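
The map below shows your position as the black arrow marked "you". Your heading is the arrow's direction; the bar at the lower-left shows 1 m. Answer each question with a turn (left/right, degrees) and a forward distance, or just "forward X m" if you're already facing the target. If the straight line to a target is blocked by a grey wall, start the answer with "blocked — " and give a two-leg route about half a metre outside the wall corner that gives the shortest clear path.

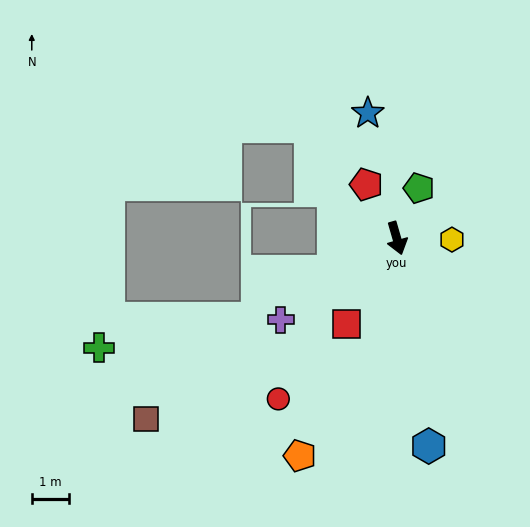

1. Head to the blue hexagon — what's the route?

turn right 7°, forward 5.6 m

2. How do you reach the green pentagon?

turn left 140°, forward 1.5 m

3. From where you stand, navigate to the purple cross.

turn right 71°, forward 3.8 m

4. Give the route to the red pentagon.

turn right 167°, forward 1.6 m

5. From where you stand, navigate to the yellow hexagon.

turn left 72°, forward 1.5 m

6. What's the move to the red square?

turn right 46°, forward 2.6 m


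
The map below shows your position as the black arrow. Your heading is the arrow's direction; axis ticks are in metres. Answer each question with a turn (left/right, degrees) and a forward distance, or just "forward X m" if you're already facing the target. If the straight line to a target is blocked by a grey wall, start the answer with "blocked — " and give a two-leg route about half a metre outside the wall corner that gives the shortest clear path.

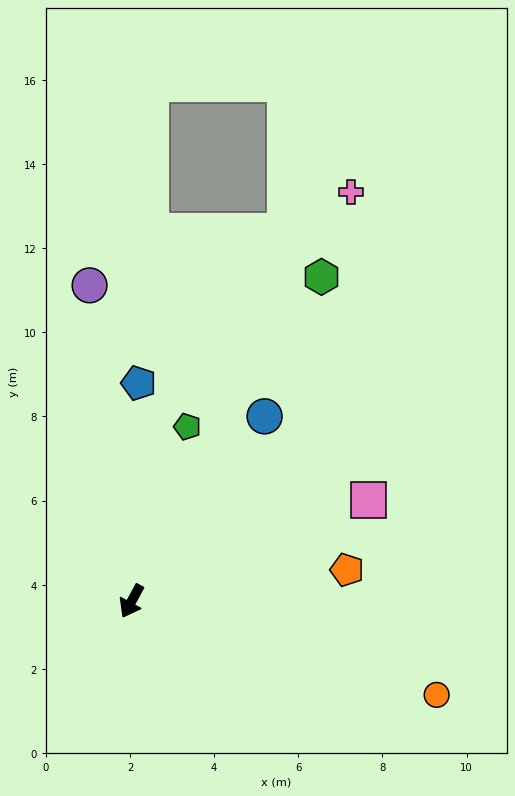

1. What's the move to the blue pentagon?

turn right 153°, forward 5.2 m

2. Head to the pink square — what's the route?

turn left 142°, forward 6.1 m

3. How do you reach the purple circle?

turn right 144°, forward 7.6 m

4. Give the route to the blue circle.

turn left 173°, forward 5.4 m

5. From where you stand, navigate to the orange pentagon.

turn left 127°, forward 5.2 m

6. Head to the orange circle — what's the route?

turn left 101°, forward 7.6 m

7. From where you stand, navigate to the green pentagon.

turn right 169°, forward 4.4 m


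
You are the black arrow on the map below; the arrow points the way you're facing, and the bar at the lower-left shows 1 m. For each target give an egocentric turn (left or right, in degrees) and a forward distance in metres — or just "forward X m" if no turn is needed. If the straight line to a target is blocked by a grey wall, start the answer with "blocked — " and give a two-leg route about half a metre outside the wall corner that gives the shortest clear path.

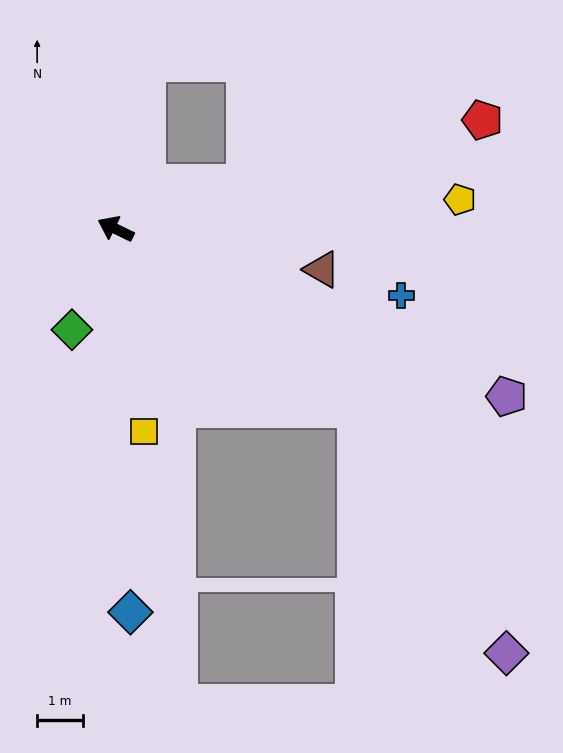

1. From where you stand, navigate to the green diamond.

turn left 93°, forward 2.4 m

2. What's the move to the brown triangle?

turn right 165°, forward 4.6 m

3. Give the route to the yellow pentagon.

turn right 149°, forward 7.6 m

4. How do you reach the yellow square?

turn left 124°, forward 4.5 m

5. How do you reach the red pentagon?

turn right 137°, forward 8.4 m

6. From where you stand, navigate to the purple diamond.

blocked — turn left 169°, forward 6.6 m, then turn right 21°, forward 6.3 m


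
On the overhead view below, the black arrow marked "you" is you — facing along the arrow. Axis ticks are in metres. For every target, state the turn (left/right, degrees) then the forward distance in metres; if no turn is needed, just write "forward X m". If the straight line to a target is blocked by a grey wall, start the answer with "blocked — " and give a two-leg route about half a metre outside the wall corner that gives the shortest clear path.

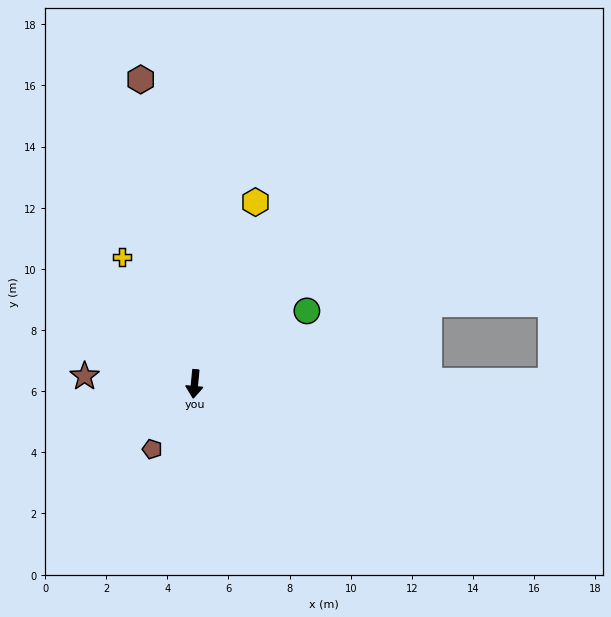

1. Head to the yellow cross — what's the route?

turn right 145°, forward 4.8 m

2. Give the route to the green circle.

turn left 128°, forward 4.4 m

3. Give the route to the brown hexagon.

turn right 165°, forward 10.1 m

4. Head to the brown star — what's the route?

turn right 89°, forward 3.6 m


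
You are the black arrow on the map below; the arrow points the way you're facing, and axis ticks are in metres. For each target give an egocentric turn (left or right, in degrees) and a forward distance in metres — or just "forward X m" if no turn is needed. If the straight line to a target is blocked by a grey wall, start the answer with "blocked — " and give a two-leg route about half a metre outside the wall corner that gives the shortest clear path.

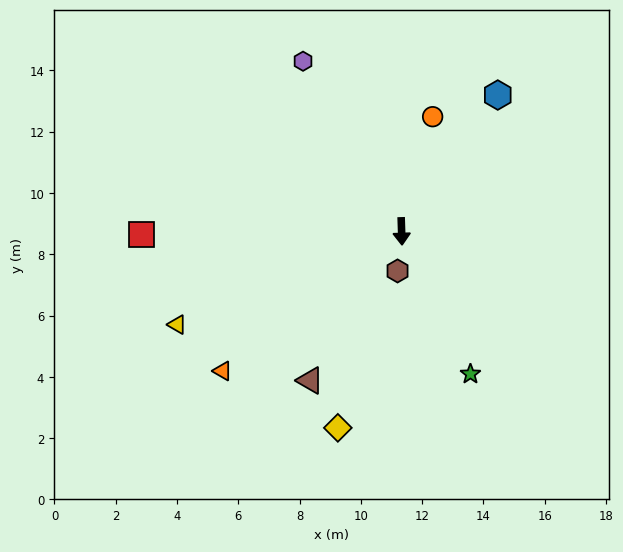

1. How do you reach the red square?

turn right 91°, forward 8.5 m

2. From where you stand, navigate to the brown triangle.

turn right 33°, forward 5.7 m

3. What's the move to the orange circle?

turn left 163°, forward 3.9 m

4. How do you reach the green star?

turn left 24°, forward 5.2 m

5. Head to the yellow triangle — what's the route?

turn right 69°, forward 7.9 m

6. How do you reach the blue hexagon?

turn left 143°, forward 5.4 m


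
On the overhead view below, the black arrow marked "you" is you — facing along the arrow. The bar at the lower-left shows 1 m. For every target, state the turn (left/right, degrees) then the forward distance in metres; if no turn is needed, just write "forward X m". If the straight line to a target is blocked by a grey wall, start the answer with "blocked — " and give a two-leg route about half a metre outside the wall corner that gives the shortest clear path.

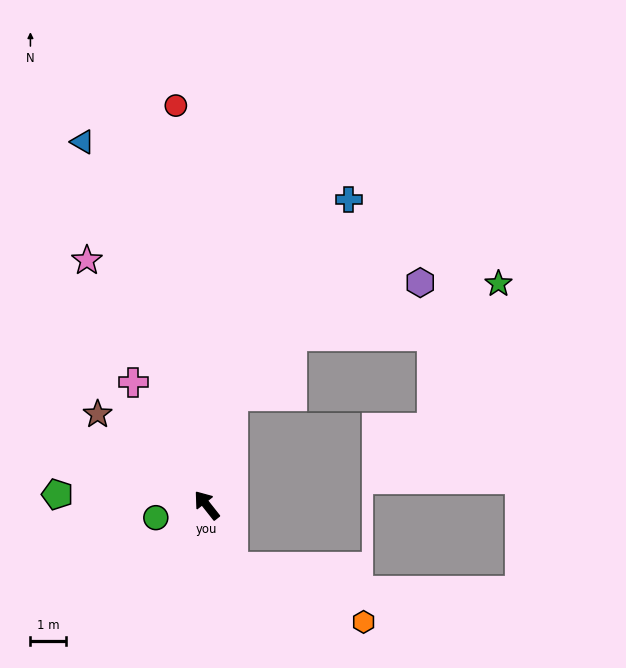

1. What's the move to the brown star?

turn left 12°, forward 4.0 m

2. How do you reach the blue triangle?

turn right 19°, forward 10.9 m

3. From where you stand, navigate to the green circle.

turn left 65°, forward 1.5 m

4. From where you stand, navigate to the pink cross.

turn right 8°, forward 4.1 m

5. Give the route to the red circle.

turn right 34°, forward 11.4 m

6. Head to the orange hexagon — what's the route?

blocked — turn left 165°, forward 1.9 m, then turn left 44°, forward 4.0 m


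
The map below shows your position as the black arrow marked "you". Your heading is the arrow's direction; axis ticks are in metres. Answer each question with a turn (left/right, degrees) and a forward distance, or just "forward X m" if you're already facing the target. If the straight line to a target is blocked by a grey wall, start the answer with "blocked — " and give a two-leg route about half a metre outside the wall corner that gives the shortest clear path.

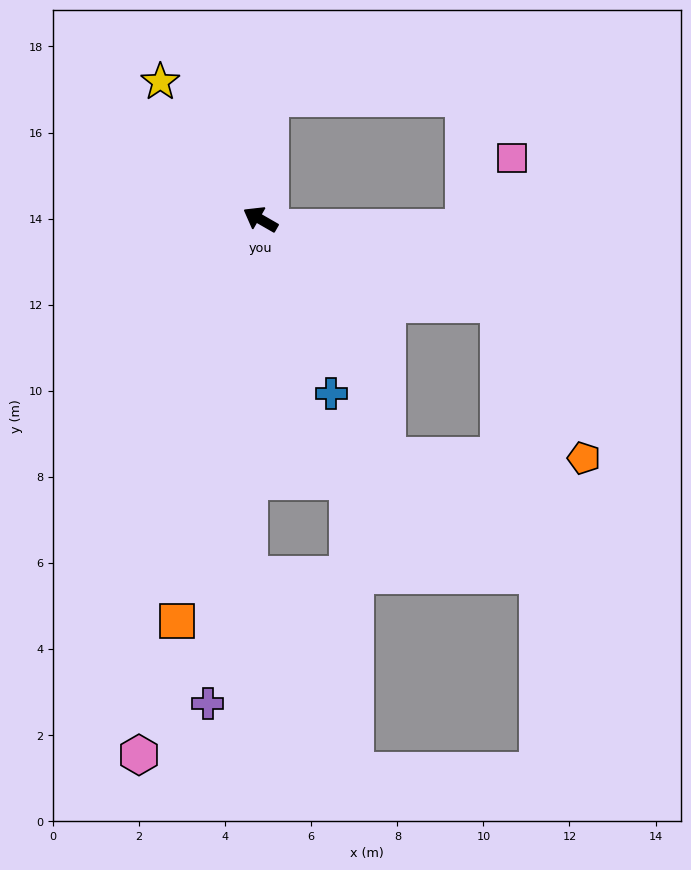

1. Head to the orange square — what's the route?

turn left 108°, forward 9.5 m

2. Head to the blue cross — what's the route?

turn left 142°, forward 4.4 m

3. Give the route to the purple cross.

turn left 114°, forward 11.3 m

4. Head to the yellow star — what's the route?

turn right 24°, forward 3.9 m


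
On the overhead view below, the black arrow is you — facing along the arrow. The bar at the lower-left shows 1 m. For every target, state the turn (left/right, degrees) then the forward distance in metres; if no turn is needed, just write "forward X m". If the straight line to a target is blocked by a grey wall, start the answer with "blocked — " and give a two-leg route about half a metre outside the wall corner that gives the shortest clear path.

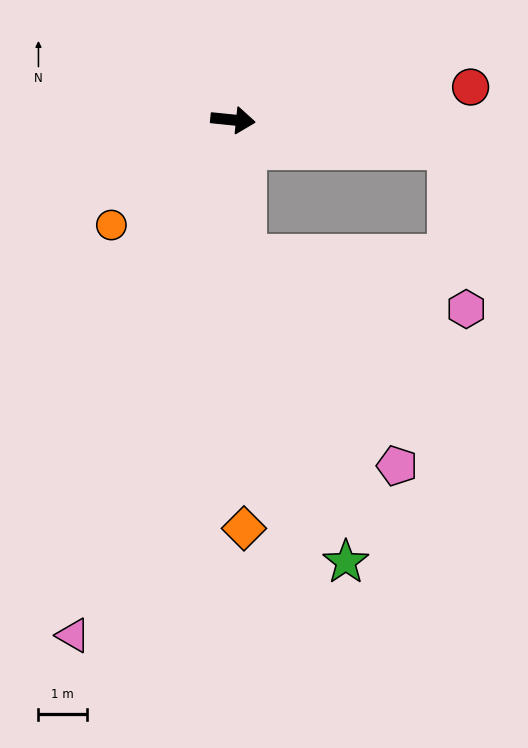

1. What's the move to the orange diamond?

turn right 83°, forward 8.4 m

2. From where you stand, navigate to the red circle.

turn left 14°, forward 4.9 m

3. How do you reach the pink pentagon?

blocked — turn right 79°, forward 2.8 m, then turn left 30°, forward 5.4 m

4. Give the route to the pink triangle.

turn right 101°, forward 11.1 m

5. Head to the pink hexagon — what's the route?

blocked — turn right 79°, forward 2.8 m, then turn left 71°, forward 4.7 m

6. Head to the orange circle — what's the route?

turn right 133°, forward 3.3 m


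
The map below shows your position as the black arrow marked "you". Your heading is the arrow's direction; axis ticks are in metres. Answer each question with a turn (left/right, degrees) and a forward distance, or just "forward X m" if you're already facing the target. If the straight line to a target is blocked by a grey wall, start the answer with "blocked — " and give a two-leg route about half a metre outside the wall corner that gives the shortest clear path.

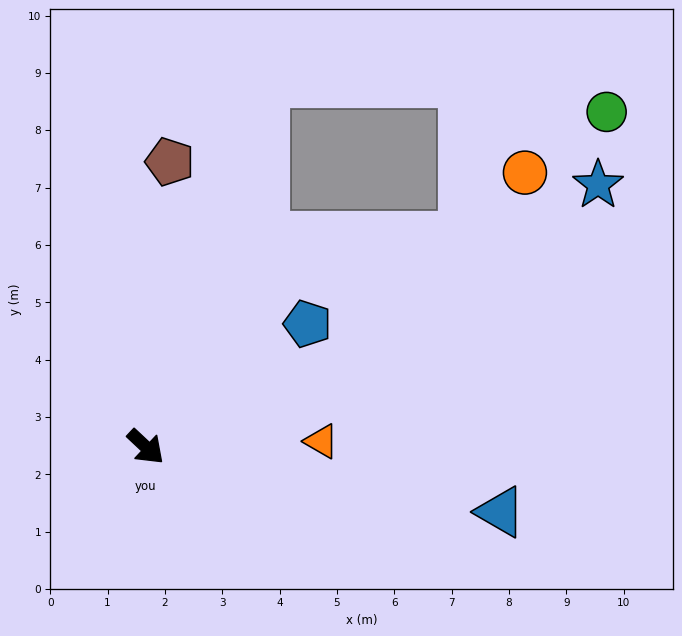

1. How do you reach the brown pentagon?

turn left 128°, forward 5.0 m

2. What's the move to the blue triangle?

turn left 33°, forward 6.3 m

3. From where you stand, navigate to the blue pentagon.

turn left 80°, forward 3.5 m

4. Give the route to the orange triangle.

turn left 45°, forward 3.1 m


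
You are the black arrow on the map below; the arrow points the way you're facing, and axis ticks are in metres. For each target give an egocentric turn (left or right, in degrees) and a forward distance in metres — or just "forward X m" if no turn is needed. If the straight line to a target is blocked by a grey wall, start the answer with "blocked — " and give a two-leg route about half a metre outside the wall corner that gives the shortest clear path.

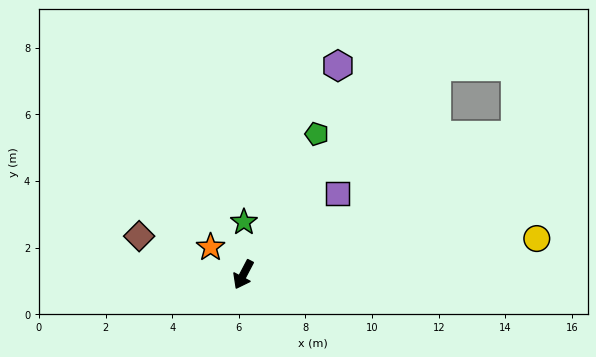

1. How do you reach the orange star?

turn right 102°, forward 1.3 m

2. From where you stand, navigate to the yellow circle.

turn left 125°, forward 8.9 m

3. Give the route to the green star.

turn right 153°, forward 1.6 m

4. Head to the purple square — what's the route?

turn left 158°, forward 3.7 m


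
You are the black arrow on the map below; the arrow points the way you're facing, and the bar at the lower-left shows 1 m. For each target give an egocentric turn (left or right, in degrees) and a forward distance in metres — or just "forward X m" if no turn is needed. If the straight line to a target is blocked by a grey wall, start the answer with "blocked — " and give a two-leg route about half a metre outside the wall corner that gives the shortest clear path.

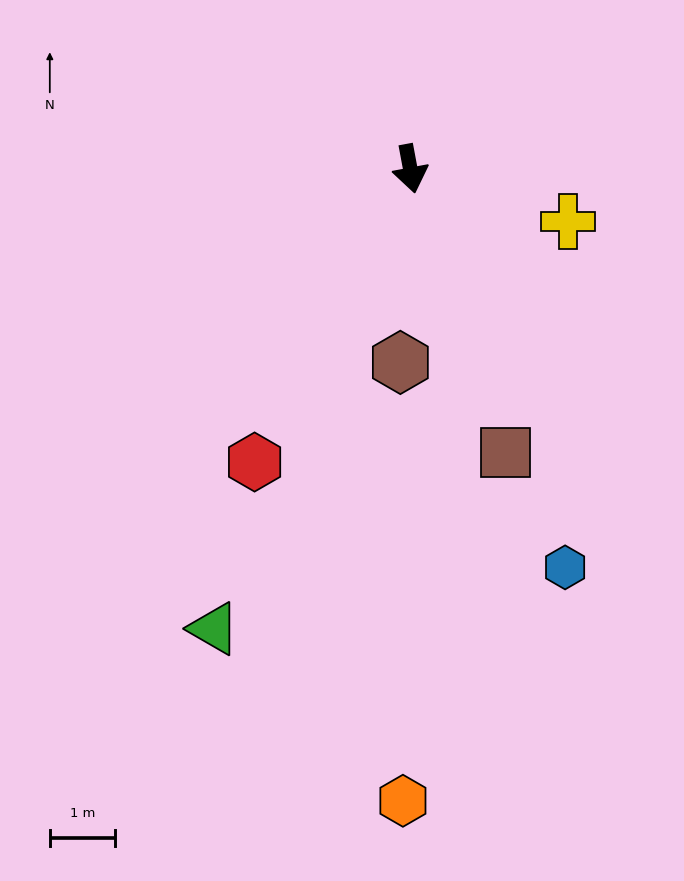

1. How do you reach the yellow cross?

turn left 61°, forward 2.5 m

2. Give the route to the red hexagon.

turn right 39°, forward 5.1 m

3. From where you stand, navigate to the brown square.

turn left 8°, forward 4.6 m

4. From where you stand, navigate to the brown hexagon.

turn right 13°, forward 3.0 m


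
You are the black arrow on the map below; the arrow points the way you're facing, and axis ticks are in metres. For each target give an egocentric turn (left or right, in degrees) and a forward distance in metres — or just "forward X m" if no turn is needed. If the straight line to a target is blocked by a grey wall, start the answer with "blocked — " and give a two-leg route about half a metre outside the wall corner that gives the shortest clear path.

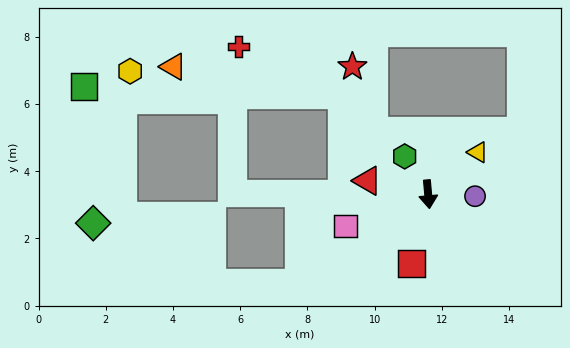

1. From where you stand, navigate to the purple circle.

turn left 83°, forward 1.4 m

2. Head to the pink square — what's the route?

turn right 74°, forward 2.6 m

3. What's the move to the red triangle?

turn right 108°, forward 1.8 m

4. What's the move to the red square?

turn right 19°, forward 2.1 m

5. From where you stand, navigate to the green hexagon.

turn right 153°, forward 1.3 m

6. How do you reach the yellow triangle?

turn left 125°, forward 1.9 m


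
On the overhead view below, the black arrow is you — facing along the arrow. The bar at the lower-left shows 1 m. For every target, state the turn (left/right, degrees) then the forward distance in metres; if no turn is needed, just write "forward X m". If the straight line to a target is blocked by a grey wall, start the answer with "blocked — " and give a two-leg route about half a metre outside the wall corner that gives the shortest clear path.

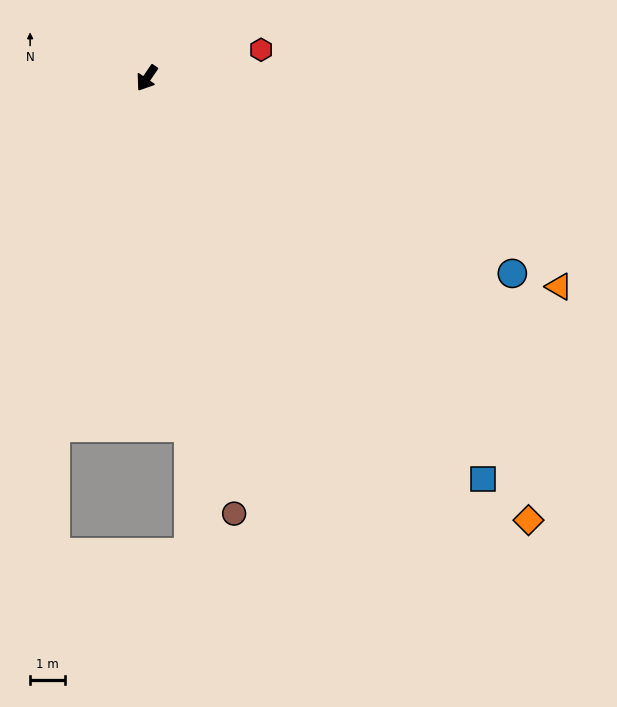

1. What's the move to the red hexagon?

turn left 138°, forward 3.4 m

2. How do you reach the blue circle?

turn left 96°, forward 12.0 m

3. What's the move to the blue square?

turn left 74°, forward 15.1 m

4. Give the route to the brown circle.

turn left 46°, forward 12.8 m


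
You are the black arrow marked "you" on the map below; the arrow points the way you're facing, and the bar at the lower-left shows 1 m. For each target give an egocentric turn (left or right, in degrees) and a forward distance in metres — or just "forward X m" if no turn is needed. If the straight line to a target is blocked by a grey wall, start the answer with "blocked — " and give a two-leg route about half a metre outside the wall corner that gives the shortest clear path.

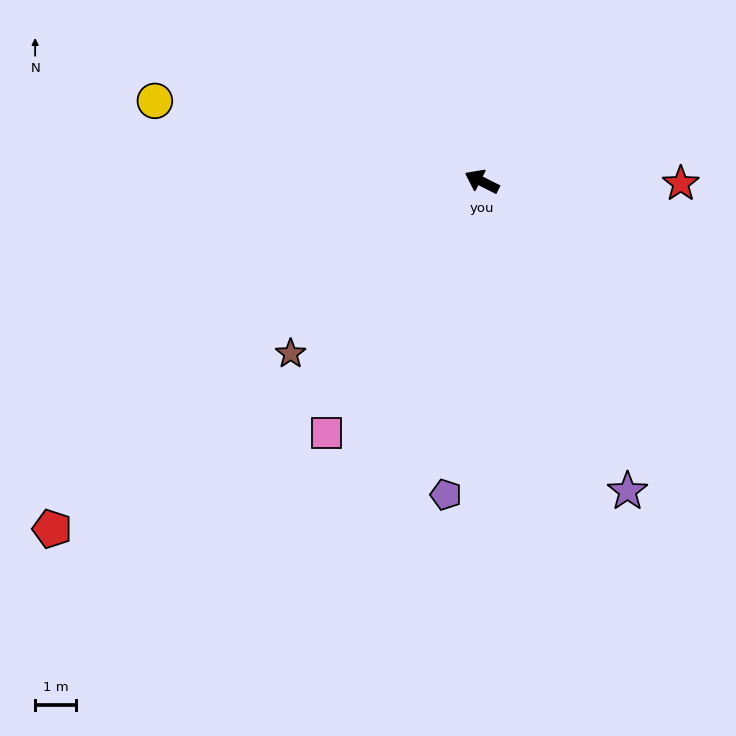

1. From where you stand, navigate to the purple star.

turn left 142°, forward 8.4 m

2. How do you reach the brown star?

turn left 69°, forward 6.3 m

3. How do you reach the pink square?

turn left 85°, forward 7.2 m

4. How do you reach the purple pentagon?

turn left 110°, forward 7.7 m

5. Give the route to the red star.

turn right 154°, forward 4.9 m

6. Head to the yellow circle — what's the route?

turn left 13°, forward 8.2 m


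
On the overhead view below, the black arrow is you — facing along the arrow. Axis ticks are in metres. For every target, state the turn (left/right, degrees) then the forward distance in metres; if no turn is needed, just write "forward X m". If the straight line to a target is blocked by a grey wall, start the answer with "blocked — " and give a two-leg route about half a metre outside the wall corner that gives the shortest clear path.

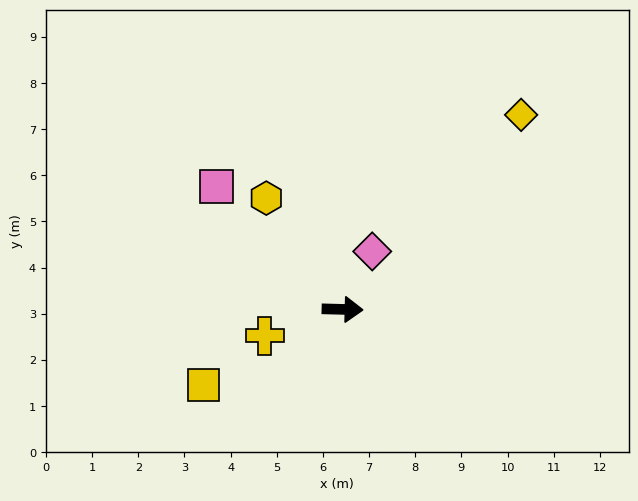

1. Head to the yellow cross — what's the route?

turn right 160°, forward 1.8 m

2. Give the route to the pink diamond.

turn left 64°, forward 1.4 m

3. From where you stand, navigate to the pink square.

turn left 137°, forward 3.8 m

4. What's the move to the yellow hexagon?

turn left 126°, forward 2.9 m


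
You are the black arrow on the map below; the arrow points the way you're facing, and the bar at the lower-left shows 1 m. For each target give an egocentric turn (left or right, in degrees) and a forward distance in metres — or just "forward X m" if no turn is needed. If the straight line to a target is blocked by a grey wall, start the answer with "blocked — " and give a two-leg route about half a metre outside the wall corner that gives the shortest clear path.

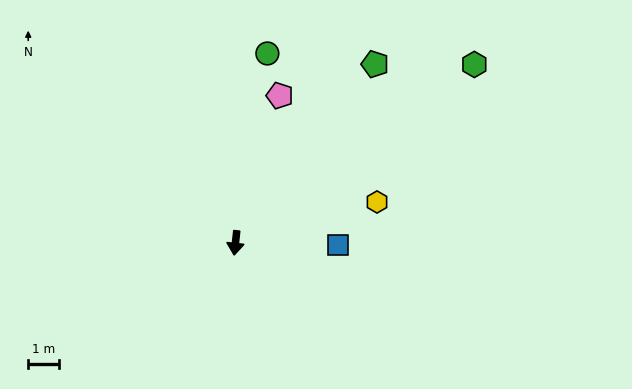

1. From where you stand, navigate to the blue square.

turn left 95°, forward 3.3 m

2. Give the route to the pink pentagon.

turn left 169°, forward 5.0 m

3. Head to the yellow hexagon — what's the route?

turn left 112°, forward 4.7 m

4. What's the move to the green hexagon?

turn left 133°, forward 9.6 m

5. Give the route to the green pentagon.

turn left 148°, forward 7.3 m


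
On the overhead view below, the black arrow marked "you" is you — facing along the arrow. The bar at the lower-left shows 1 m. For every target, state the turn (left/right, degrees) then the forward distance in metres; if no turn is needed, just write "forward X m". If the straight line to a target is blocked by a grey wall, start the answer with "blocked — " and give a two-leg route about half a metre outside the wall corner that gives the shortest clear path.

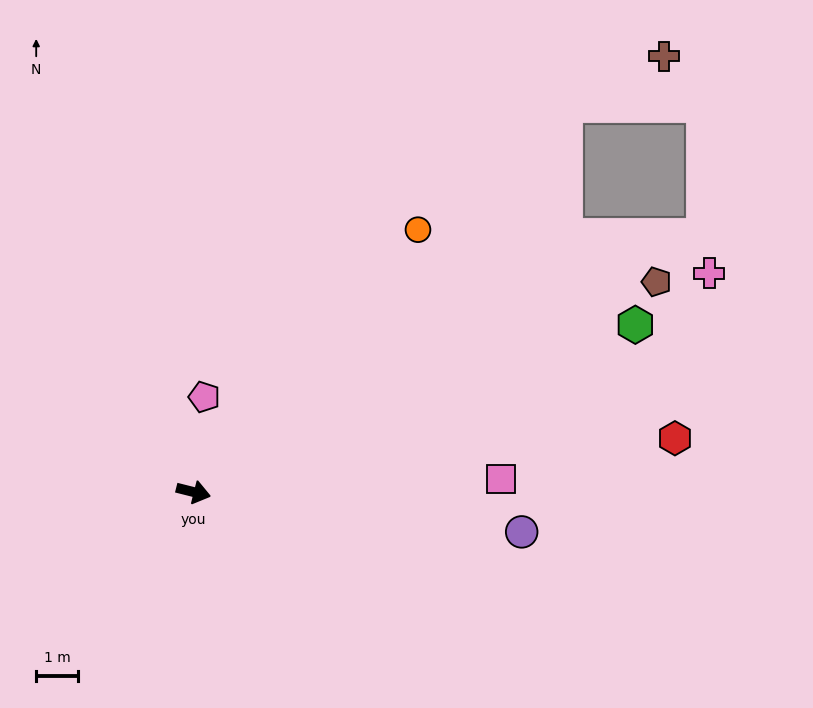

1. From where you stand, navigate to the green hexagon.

turn left 35°, forward 11.3 m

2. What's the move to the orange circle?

turn left 64°, forward 8.2 m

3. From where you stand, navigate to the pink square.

turn left 16°, forward 7.3 m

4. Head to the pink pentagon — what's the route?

turn left 98°, forward 2.3 m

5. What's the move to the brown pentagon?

turn left 39°, forward 12.1 m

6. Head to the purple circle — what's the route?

turn left 7°, forward 7.9 m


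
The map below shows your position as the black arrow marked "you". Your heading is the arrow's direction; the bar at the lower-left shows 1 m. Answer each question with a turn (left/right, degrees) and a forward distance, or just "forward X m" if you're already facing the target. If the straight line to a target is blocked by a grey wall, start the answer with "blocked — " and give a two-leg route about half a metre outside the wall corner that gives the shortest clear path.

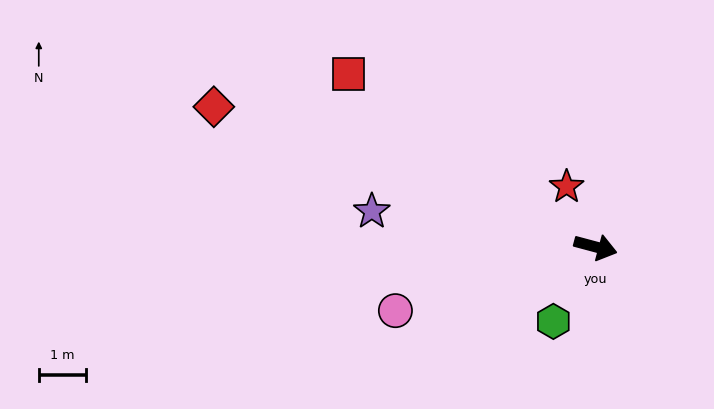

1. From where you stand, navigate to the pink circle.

turn right 147°, forward 4.4 m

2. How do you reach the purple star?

turn right 174°, forward 4.8 m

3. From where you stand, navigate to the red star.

turn left 131°, forward 1.4 m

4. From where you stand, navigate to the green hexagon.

turn right 105°, forward 1.8 m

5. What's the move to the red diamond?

turn left 175°, forward 8.5 m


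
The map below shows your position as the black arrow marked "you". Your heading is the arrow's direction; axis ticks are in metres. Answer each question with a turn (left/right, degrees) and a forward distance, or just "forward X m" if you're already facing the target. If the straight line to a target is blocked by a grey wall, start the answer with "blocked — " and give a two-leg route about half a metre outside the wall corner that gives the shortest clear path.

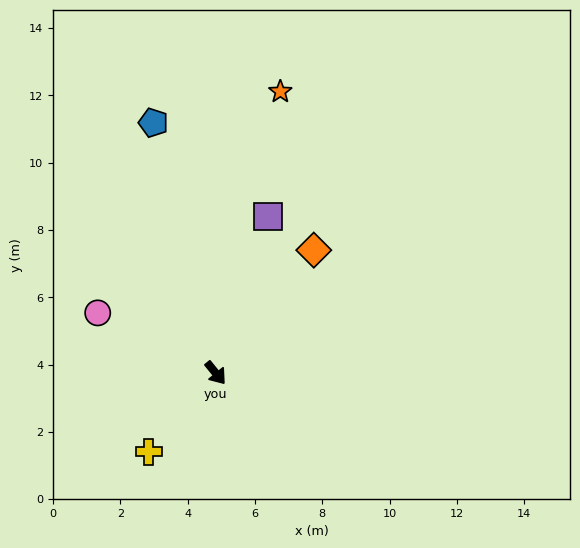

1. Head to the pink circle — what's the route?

turn right 156°, forward 3.9 m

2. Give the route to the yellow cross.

turn right 79°, forward 3.1 m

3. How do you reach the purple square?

turn left 123°, forward 4.9 m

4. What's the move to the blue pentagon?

turn left 155°, forward 7.7 m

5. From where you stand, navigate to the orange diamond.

turn left 102°, forward 4.7 m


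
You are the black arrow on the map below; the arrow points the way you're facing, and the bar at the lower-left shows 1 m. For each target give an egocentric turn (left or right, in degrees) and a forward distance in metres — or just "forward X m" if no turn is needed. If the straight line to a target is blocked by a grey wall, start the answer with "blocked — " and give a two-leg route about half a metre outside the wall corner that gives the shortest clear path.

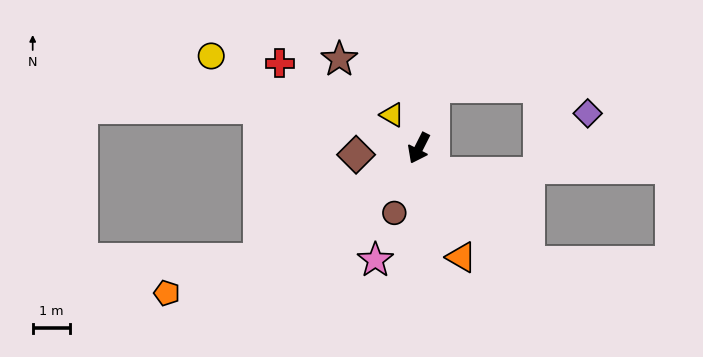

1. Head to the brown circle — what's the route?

turn left 6°, forward 1.9 m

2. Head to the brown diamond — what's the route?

turn right 57°, forward 1.7 m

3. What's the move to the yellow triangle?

turn right 114°, forward 1.1 m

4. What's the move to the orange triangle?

turn left 48°, forward 3.1 m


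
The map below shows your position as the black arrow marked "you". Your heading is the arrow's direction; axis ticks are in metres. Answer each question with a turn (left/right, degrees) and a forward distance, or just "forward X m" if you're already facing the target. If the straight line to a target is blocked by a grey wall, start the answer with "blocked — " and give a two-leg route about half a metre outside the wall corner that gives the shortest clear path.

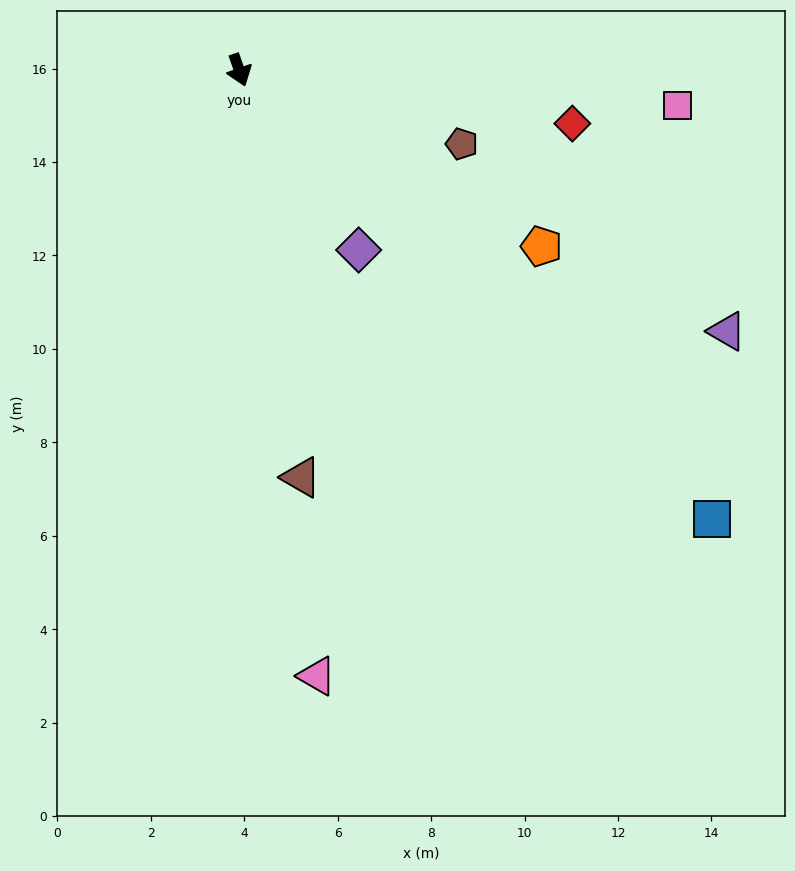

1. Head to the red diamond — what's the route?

turn left 62°, forward 7.2 m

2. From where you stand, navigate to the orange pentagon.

turn left 40°, forward 7.5 m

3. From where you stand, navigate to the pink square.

turn left 66°, forward 9.4 m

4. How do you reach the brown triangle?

turn right 11°, forward 8.8 m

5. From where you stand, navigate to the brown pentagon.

turn left 52°, forward 5.0 m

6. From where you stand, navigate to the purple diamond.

turn left 14°, forward 4.6 m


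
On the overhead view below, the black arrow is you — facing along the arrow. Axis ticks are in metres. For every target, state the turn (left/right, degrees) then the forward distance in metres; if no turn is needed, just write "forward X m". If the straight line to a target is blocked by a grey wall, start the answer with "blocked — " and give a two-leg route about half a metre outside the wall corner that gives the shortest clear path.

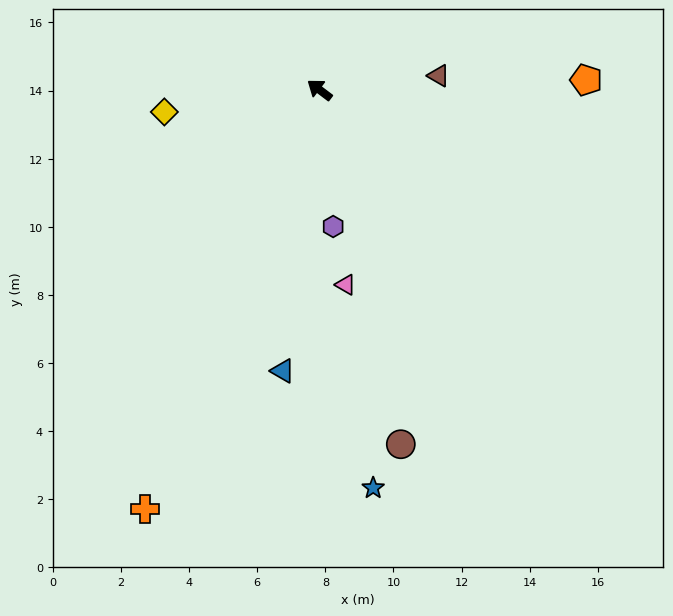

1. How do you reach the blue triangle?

turn left 120°, forward 8.3 m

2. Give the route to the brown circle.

turn left 140°, forward 10.7 m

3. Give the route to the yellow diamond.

turn left 45°, forward 4.6 m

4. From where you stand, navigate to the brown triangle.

turn right 136°, forward 3.5 m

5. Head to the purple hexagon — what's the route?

turn left 133°, forward 4.0 m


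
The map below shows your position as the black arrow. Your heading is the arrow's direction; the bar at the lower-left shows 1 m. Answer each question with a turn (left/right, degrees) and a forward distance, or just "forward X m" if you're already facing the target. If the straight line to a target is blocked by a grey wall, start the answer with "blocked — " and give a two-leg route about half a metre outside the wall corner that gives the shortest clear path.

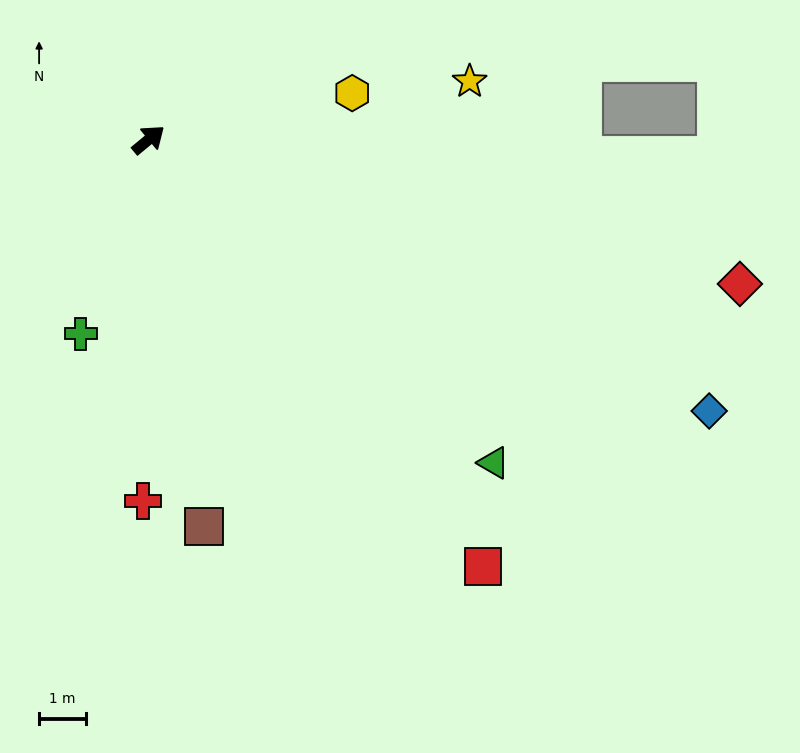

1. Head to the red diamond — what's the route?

turn right 53°, forward 13.0 m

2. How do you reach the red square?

turn right 91°, forward 11.5 m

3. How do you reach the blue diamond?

turn right 65°, forward 13.3 m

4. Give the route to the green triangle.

turn right 83°, forward 10.1 m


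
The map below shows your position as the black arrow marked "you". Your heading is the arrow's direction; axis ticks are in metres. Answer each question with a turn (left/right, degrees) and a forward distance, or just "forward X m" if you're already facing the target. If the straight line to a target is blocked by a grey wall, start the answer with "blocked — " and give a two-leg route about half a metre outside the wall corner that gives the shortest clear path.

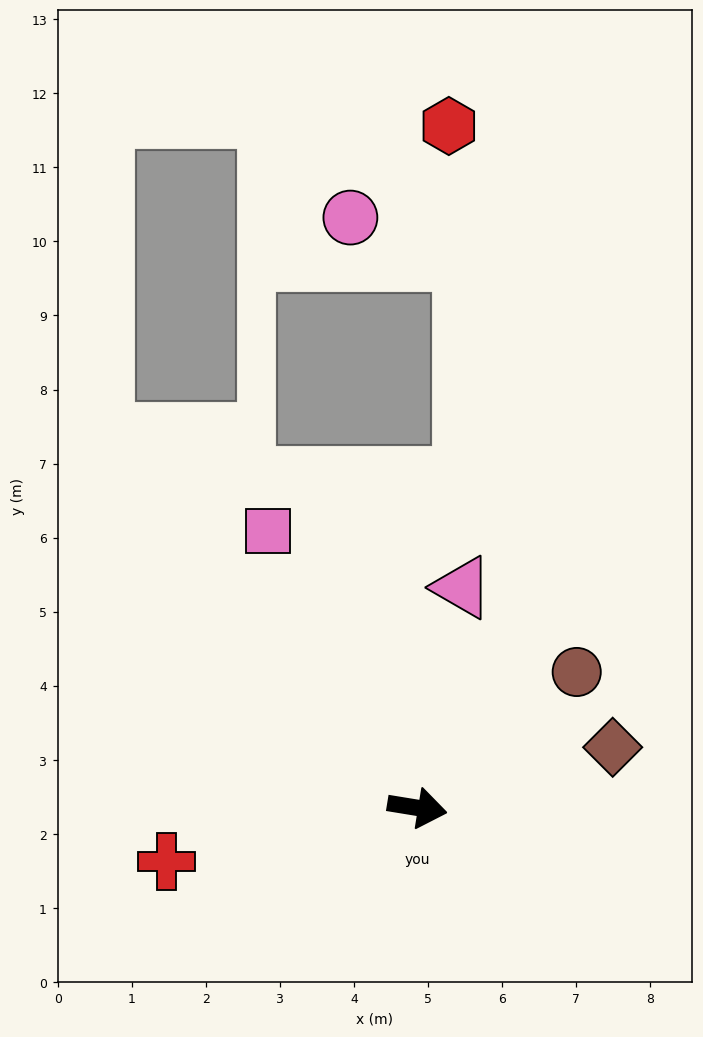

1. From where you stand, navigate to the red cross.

turn right 159°, forward 3.5 m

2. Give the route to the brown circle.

turn left 50°, forward 2.8 m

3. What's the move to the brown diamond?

turn left 26°, forward 2.8 m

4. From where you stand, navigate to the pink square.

turn left 128°, forward 4.2 m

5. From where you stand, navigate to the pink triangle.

turn left 88°, forward 3.0 m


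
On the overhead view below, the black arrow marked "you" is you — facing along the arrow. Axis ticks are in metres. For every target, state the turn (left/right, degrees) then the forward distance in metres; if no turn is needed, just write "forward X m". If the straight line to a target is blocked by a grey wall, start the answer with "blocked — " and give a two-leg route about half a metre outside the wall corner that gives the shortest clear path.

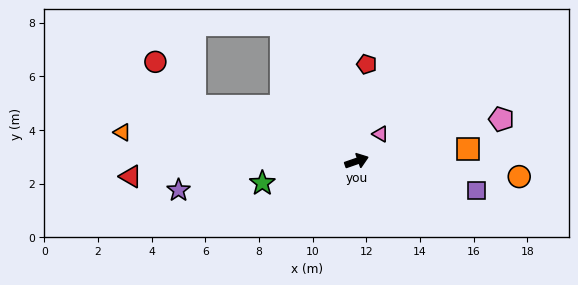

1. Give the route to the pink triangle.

turn left 30°, forward 1.3 m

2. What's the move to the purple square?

turn right 33°, forward 4.6 m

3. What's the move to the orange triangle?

turn left 154°, forward 8.8 m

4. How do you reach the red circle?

blocked — turn left 142°, forward 6.4 m, then turn right 29°, forward 2.2 m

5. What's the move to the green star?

turn left 174°, forward 3.6 m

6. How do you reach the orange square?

turn right 13°, forward 4.2 m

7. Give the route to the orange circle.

turn right 25°, forward 6.1 m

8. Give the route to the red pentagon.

turn left 65°, forward 3.6 m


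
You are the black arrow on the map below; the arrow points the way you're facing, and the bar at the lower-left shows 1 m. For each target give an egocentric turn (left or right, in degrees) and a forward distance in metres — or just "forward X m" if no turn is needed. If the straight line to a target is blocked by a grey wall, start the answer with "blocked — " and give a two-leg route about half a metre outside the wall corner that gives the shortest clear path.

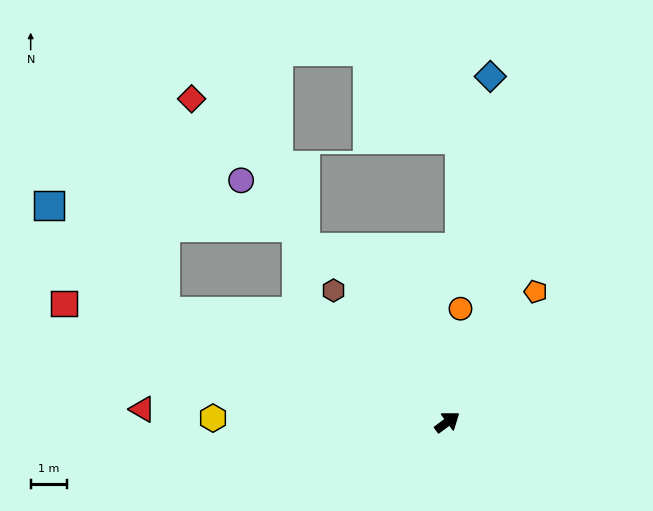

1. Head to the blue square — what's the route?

blocked — turn left 122°, forward 8.3 m, then turn right 21°, forward 4.3 m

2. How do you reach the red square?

turn left 126°, forward 11.0 m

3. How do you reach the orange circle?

turn left 47°, forward 3.1 m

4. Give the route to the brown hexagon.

turn left 94°, forward 4.8 m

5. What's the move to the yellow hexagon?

turn left 142°, forward 6.4 m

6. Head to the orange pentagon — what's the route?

turn left 19°, forward 4.3 m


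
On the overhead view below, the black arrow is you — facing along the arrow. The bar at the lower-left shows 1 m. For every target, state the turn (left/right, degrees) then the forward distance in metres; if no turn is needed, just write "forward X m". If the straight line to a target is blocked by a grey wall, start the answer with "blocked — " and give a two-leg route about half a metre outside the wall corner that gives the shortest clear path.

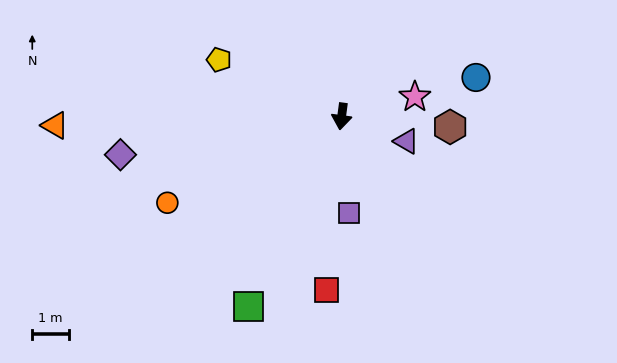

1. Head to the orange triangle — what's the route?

turn right 81°, forward 7.8 m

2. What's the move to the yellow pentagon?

turn right 107°, forward 3.7 m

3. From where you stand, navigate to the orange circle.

turn right 56°, forward 5.3 m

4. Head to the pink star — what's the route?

turn left 113°, forward 2.1 m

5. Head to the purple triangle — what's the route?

turn left 77°, forward 1.9 m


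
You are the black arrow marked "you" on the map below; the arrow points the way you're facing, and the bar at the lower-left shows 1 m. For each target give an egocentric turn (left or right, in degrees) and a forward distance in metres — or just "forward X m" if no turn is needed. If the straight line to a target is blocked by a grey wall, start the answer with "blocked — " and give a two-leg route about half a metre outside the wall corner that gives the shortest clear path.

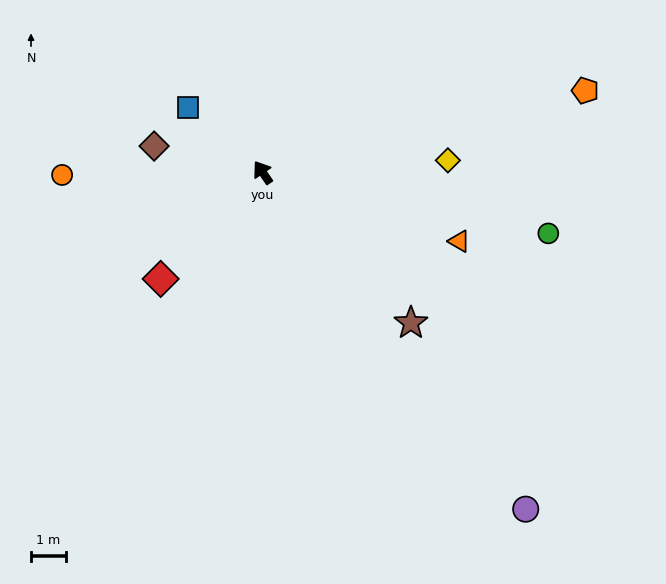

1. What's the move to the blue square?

turn left 15°, forward 2.8 m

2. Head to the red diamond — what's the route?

turn left 102°, forward 4.2 m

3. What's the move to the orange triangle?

turn right 144°, forward 6.0 m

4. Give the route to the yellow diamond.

turn right 121°, forward 5.3 m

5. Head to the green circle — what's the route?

turn right 136°, forward 8.4 m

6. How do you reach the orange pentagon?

turn right 110°, forward 9.6 m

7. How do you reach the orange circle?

turn left 56°, forward 5.8 m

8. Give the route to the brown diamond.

turn left 42°, forward 3.2 m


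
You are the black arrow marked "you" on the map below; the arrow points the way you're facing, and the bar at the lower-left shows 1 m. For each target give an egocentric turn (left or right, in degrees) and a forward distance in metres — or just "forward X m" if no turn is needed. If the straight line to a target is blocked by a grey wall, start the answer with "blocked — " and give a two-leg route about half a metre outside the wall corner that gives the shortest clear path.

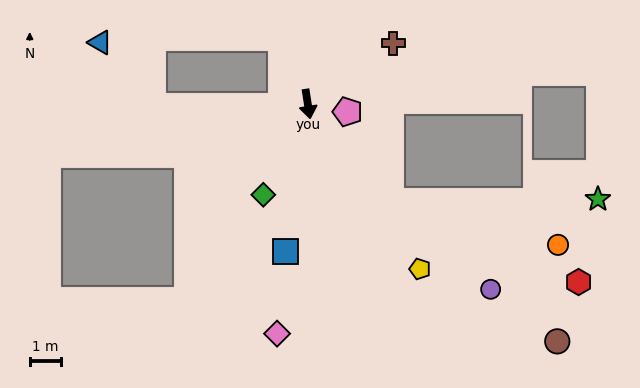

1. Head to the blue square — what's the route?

turn right 18°, forward 4.8 m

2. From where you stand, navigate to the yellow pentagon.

turn left 25°, forward 6.4 m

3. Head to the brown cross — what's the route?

turn left 116°, forward 3.3 m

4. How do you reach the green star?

blocked — turn left 32°, forward 4.1 m, then turn left 50°, forward 6.6 m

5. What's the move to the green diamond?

turn right 35°, forward 3.2 m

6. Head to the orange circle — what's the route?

blocked — turn left 32°, forward 4.1 m, then turn left 34°, forward 5.5 m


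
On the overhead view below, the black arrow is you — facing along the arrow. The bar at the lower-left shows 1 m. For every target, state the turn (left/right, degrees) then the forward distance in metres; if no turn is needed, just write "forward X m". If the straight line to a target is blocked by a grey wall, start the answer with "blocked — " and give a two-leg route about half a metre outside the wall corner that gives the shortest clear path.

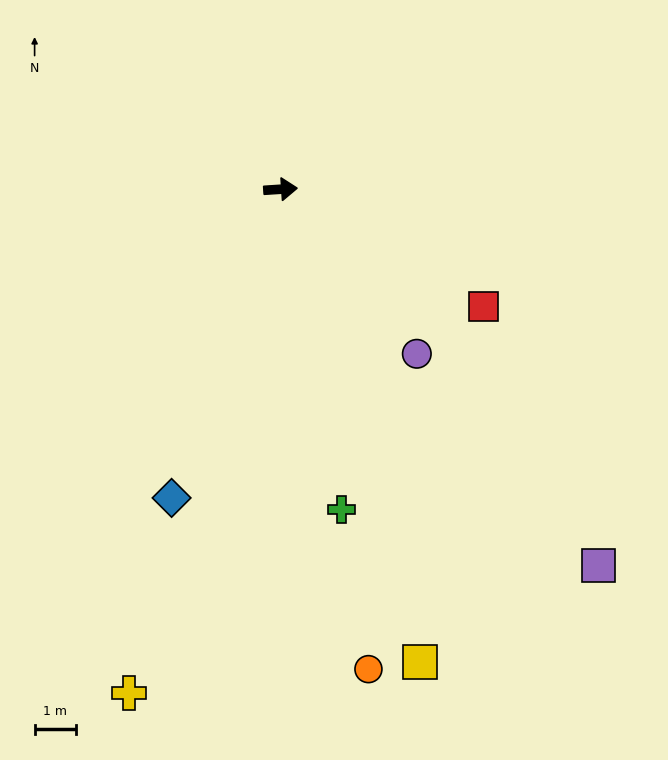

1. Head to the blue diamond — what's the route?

turn right 113°, forward 8.0 m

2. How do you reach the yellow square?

turn right 77°, forward 12.0 m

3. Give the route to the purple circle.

turn right 54°, forward 5.2 m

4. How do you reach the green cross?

turn right 83°, forward 7.9 m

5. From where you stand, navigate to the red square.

turn right 34°, forward 5.7 m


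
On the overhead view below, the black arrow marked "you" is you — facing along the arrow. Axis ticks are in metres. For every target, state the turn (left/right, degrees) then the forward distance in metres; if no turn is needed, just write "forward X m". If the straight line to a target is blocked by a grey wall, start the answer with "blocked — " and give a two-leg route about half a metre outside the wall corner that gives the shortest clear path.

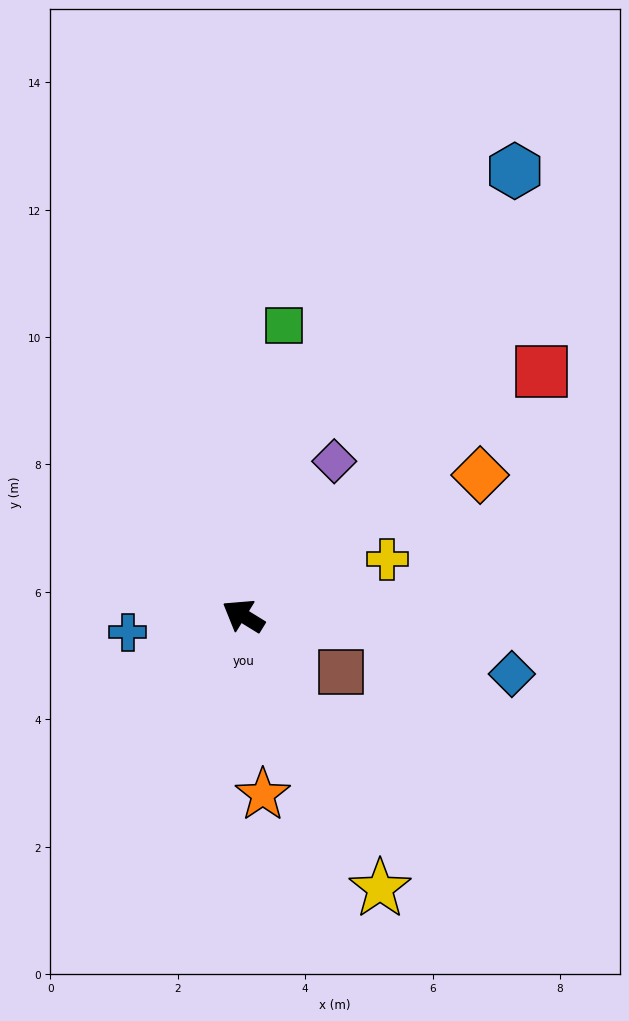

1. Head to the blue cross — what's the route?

turn left 40°, forward 1.8 m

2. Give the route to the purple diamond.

turn right 89°, forward 2.8 m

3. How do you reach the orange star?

turn left 128°, forward 2.8 m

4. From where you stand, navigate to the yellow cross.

turn right 127°, forward 2.4 m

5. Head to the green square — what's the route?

turn right 66°, forward 4.6 m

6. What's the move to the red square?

turn right 109°, forward 6.1 m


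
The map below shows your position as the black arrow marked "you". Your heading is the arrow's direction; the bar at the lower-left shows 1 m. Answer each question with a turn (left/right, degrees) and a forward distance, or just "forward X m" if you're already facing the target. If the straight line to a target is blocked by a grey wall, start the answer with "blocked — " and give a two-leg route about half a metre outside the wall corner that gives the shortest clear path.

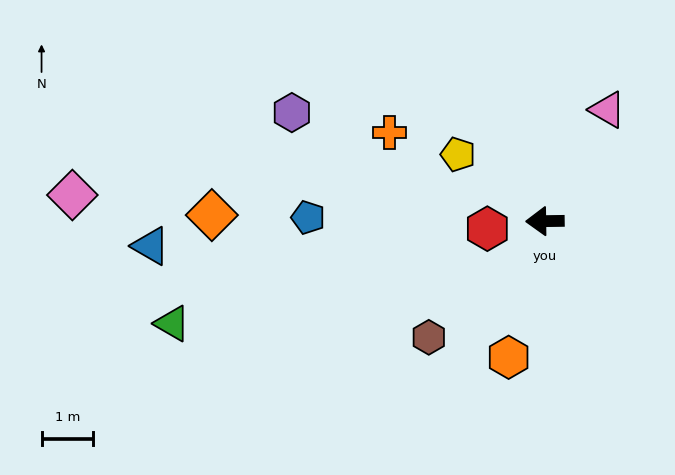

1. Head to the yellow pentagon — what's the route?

turn right 38°, forward 2.1 m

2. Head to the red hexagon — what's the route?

turn left 7°, forward 1.1 m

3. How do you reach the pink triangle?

turn right 120°, forward 2.5 m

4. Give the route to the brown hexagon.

turn left 44°, forward 3.2 m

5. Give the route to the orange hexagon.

turn left 74°, forward 2.7 m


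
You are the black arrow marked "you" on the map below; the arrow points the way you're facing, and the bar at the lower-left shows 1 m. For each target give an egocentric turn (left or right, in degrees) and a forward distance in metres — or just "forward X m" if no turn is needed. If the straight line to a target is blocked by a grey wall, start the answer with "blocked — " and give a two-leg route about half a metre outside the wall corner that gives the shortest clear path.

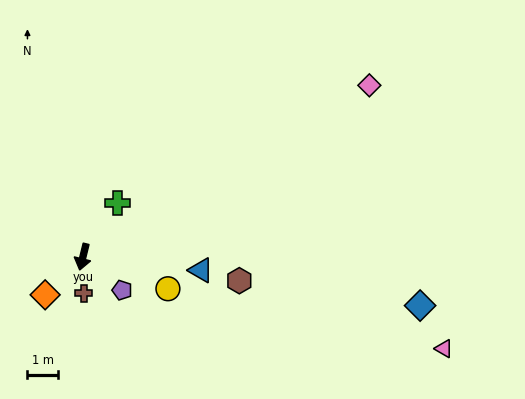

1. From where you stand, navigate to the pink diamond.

turn left 135°, forward 11.0 m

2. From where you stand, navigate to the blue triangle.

turn left 97°, forward 3.9 m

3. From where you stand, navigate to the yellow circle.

turn left 83°, forward 3.0 m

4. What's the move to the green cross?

turn left 161°, forward 2.1 m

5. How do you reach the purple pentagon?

turn left 63°, forward 1.7 m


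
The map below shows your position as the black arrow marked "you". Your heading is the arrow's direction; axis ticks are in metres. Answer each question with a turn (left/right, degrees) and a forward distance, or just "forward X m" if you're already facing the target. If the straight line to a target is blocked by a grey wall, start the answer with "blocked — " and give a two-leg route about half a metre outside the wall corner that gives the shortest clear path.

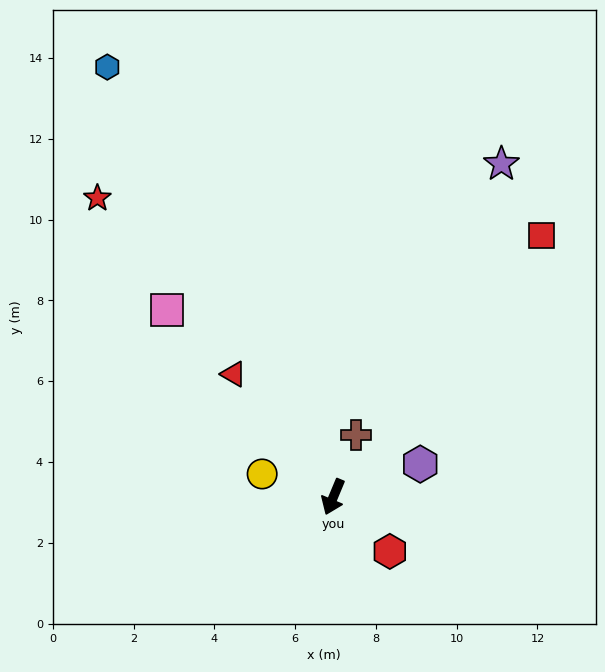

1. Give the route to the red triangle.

turn right 118°, forward 3.9 m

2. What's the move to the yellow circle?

turn right 85°, forward 1.9 m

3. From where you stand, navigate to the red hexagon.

turn left 69°, forward 1.9 m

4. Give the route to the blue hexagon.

turn right 130°, forward 12.0 m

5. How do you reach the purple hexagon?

turn left 133°, forward 2.3 m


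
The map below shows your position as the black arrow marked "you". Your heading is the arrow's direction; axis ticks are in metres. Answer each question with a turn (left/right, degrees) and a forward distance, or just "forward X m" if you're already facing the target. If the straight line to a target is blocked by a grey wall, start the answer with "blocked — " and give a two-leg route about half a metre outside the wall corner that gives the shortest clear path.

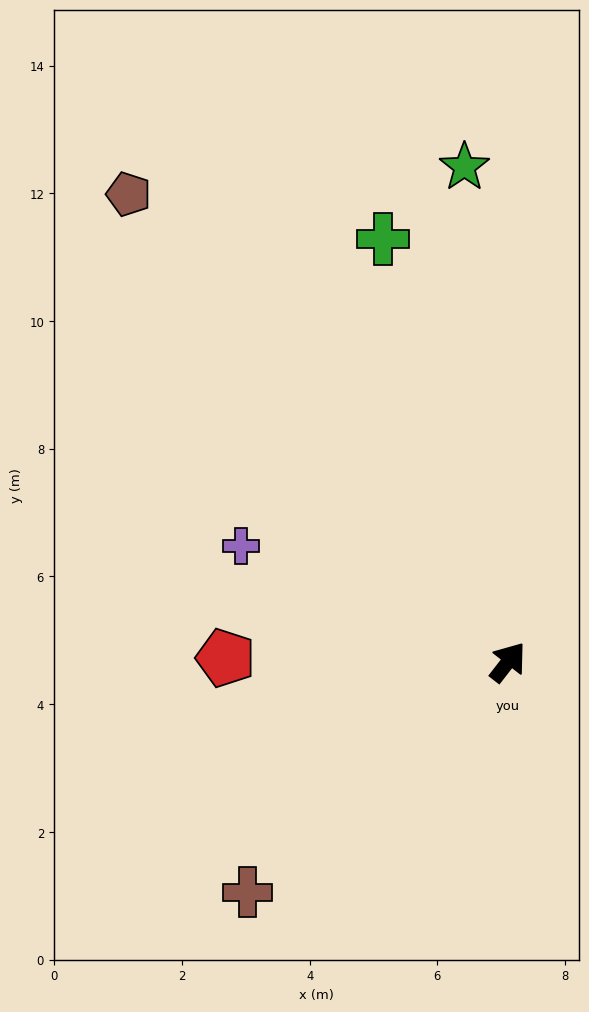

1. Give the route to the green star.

turn left 43°, forward 7.8 m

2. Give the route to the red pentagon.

turn left 127°, forward 4.4 m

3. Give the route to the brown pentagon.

turn left 77°, forward 9.4 m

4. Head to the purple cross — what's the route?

turn left 104°, forward 4.6 m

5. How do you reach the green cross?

turn left 54°, forward 6.9 m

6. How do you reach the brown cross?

turn left 169°, forward 5.4 m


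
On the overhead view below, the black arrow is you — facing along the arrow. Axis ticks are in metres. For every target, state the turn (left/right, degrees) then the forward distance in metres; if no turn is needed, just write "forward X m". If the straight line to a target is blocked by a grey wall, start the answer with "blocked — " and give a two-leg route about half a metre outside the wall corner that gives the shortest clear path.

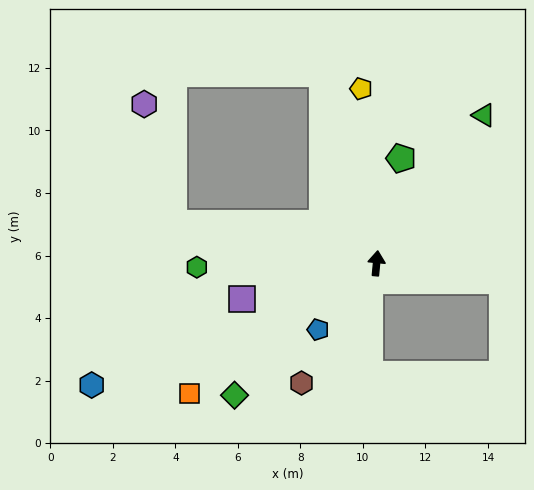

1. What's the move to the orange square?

turn left 130°, forward 7.3 m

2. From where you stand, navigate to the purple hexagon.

blocked — turn left 84°, forward 6.6 m, then turn right 65°, forward 3.9 m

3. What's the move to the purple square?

turn left 110°, forward 4.5 m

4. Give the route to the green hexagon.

turn left 97°, forward 5.7 m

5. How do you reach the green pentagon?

turn right 8°, forward 3.4 m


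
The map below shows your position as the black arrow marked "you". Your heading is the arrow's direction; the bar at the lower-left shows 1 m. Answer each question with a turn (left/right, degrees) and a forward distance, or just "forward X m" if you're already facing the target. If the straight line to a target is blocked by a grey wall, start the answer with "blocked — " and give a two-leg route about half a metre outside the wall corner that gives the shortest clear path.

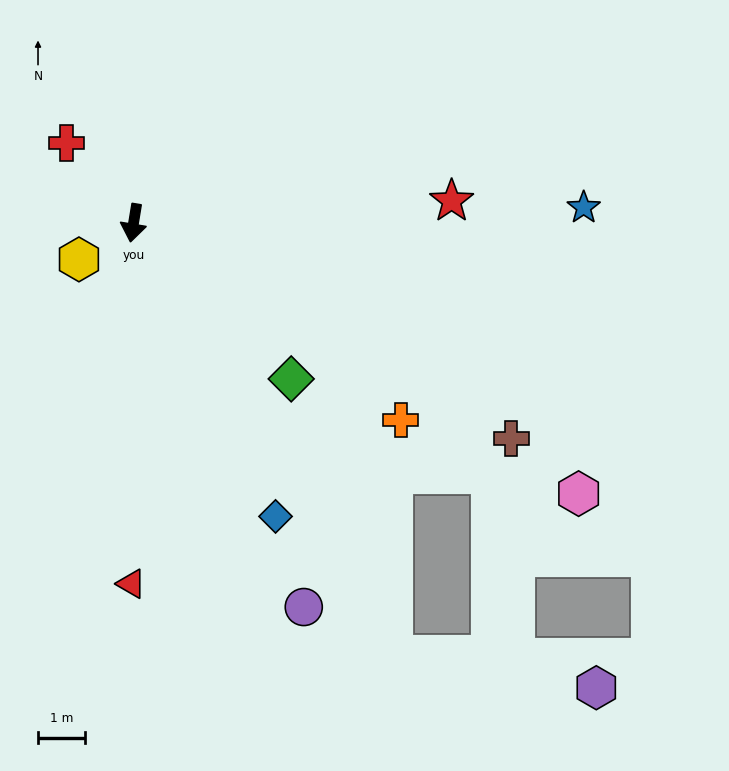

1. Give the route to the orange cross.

turn left 63°, forward 7.0 m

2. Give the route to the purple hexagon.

blocked — turn left 40°, forward 10.7 m, then turn left 50°, forward 4.4 m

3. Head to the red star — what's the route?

turn left 103°, forward 6.8 m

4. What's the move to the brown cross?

turn left 70°, forward 9.2 m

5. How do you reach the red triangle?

turn left 9°, forward 7.7 m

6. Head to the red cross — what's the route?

turn right 131°, forward 2.2 m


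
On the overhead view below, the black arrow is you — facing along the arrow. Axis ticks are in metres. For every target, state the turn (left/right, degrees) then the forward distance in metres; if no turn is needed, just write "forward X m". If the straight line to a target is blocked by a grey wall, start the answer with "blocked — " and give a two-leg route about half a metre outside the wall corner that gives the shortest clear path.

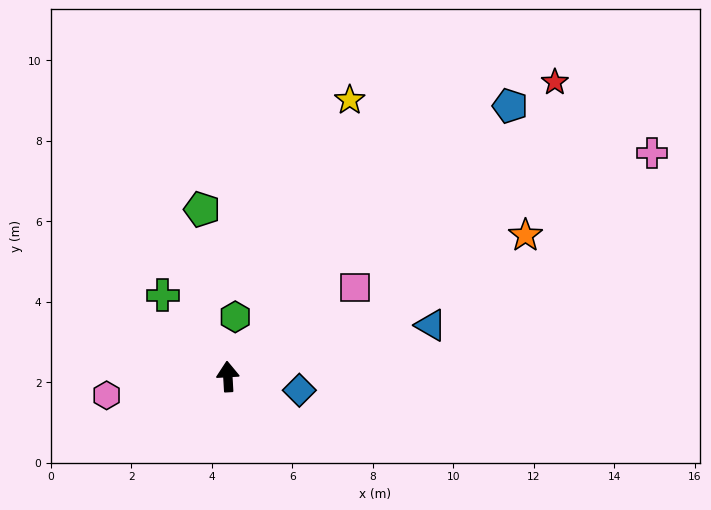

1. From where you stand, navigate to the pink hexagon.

turn left 96°, forward 3.0 m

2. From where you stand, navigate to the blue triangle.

turn right 79°, forward 5.2 m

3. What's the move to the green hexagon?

turn right 10°, forward 1.5 m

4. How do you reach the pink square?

turn right 58°, forward 3.9 m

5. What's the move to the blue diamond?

turn right 104°, forward 1.8 m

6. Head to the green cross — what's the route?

turn left 35°, forward 2.6 m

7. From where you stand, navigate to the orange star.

turn right 68°, forward 8.2 m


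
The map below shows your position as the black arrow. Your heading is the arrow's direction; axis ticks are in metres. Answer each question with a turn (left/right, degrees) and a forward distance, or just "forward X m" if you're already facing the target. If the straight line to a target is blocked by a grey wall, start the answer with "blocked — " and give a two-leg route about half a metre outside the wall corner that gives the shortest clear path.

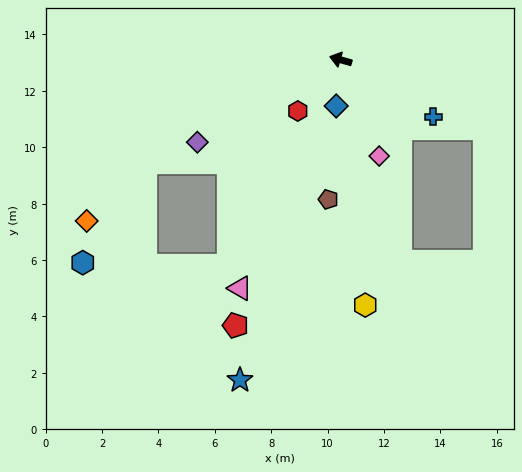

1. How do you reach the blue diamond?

turn left 100°, forward 1.6 m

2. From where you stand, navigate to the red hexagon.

turn left 66°, forward 2.4 m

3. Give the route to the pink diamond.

turn left 128°, forward 3.7 m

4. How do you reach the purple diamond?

turn left 46°, forward 5.9 m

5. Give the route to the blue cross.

turn left 164°, forward 3.9 m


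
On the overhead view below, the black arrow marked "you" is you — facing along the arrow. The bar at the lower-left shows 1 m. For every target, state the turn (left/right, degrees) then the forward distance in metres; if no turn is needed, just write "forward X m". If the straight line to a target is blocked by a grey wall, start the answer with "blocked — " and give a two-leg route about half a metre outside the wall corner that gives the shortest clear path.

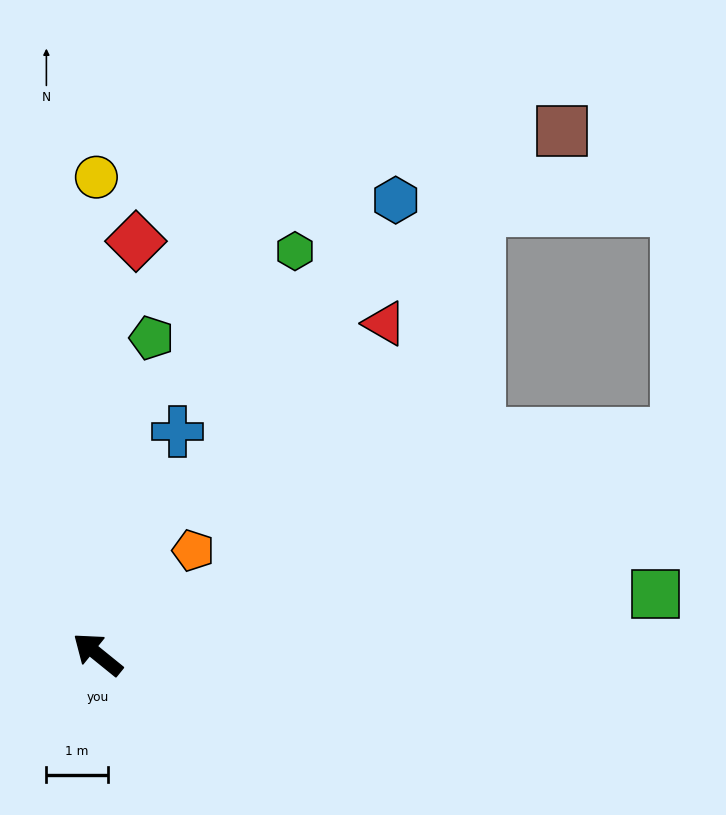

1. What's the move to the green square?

turn right 135°, forward 9.2 m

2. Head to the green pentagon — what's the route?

turn right 61°, forward 5.2 m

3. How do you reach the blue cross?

turn right 71°, forward 3.9 m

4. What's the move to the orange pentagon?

turn right 94°, forward 2.3 m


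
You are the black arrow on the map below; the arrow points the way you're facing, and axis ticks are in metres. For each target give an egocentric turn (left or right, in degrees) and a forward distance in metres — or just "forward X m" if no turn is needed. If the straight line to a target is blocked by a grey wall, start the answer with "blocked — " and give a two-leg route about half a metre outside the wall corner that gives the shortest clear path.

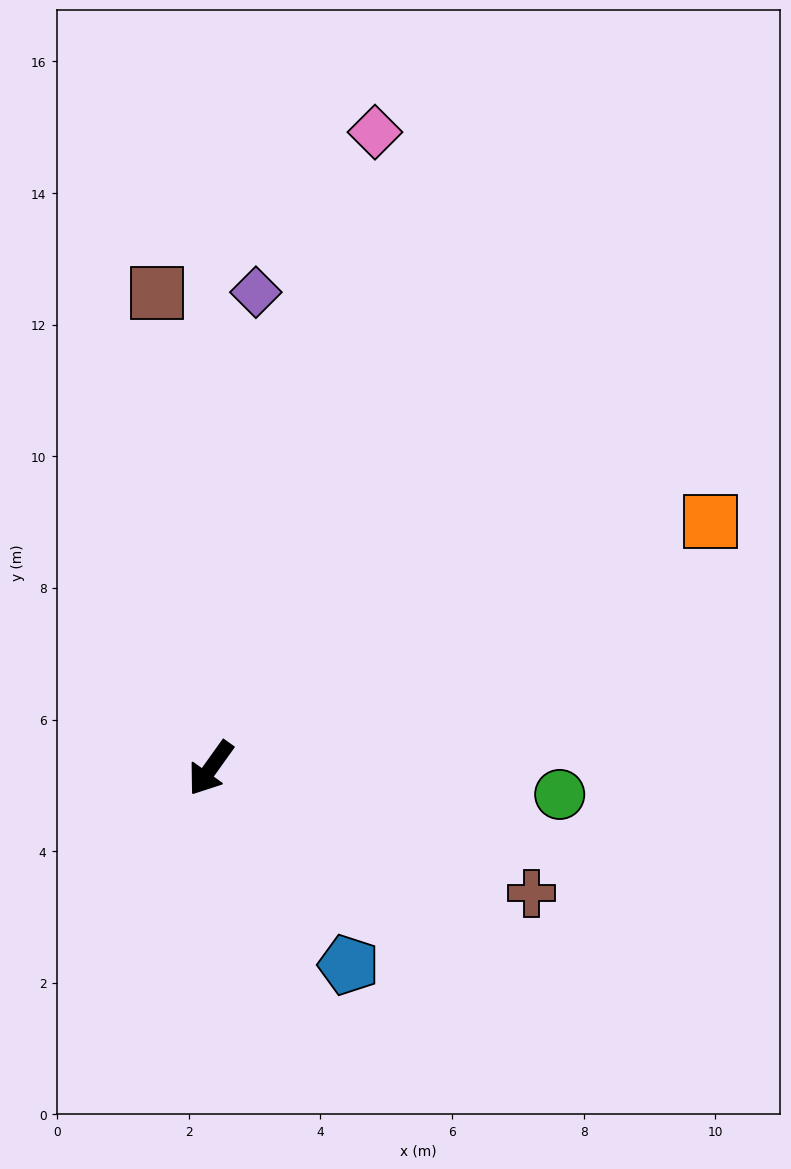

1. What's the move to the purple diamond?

turn right 150°, forward 7.3 m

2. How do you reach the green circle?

turn left 121°, forward 5.3 m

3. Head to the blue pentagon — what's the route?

turn left 71°, forward 3.6 m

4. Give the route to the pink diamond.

turn right 159°, forward 10.0 m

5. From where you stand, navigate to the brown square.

turn right 138°, forward 7.3 m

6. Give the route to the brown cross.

turn left 104°, forward 5.2 m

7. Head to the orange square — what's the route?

turn left 152°, forward 8.5 m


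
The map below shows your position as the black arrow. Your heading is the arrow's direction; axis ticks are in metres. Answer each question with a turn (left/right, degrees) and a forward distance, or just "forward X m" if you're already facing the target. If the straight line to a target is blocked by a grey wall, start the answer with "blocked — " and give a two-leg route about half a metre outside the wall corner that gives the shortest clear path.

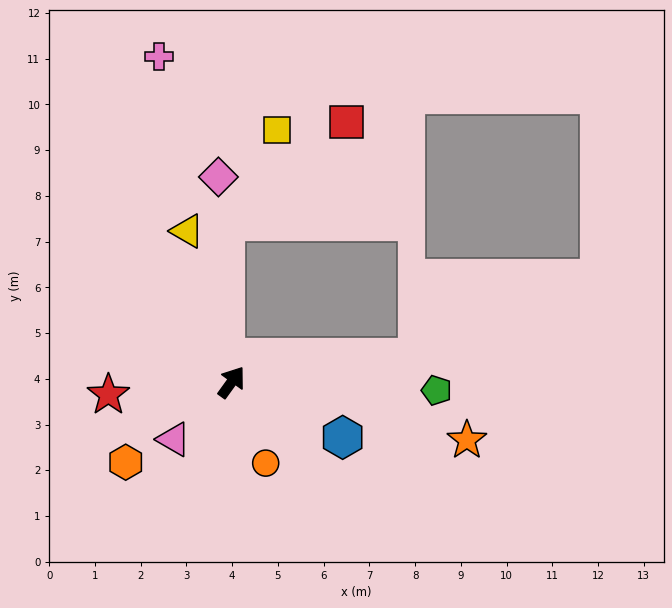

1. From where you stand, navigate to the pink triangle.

turn left 170°, forward 1.8 m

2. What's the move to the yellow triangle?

turn left 52°, forward 3.4 m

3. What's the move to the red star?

turn left 132°, forward 2.7 m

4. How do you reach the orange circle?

turn right 121°, forward 1.9 m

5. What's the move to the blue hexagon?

turn right 81°, forward 2.7 m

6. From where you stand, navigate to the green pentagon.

turn right 57°, forward 4.5 m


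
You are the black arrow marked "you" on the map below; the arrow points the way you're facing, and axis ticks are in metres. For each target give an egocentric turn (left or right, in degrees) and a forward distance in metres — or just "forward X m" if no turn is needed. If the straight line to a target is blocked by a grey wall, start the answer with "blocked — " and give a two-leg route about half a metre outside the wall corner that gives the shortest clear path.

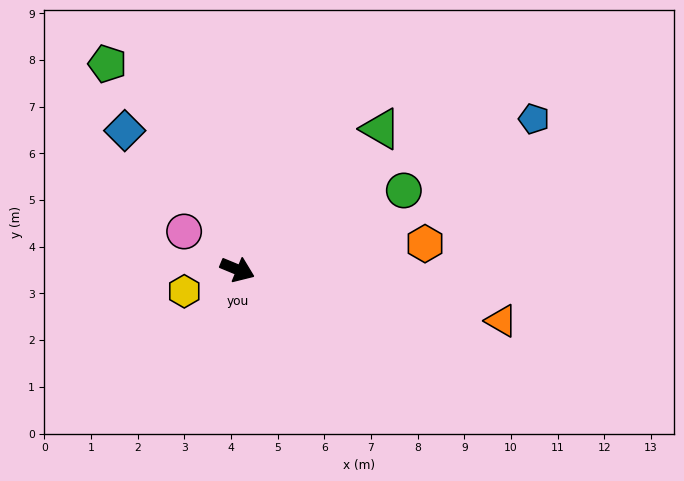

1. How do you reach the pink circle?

turn left 167°, forward 1.4 m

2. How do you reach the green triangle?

turn left 67°, forward 4.3 m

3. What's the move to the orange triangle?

turn left 12°, forward 5.8 m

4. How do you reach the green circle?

turn left 48°, forward 3.9 m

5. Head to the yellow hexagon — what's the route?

turn right 135°, forward 1.2 m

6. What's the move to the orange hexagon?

turn left 30°, forward 4.1 m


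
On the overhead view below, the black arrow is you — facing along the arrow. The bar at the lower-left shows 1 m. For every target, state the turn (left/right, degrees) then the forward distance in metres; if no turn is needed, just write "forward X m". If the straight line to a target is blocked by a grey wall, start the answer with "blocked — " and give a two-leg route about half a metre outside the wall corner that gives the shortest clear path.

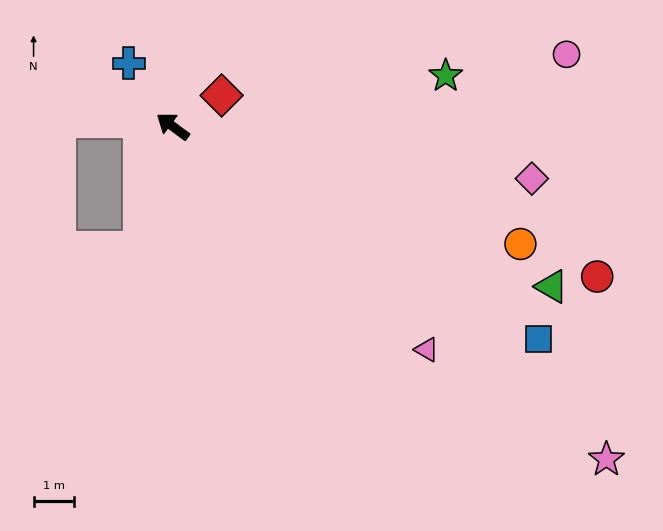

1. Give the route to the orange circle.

turn right 162°, forward 9.0 m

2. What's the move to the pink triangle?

turn left 175°, forward 8.3 m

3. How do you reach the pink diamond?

turn right 152°, forward 8.9 m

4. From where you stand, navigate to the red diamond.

turn right 111°, forward 1.4 m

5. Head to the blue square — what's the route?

turn right 174°, forward 10.4 m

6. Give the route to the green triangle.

turn right 166°, forward 10.1 m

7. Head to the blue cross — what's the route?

turn right 19°, forward 1.9 m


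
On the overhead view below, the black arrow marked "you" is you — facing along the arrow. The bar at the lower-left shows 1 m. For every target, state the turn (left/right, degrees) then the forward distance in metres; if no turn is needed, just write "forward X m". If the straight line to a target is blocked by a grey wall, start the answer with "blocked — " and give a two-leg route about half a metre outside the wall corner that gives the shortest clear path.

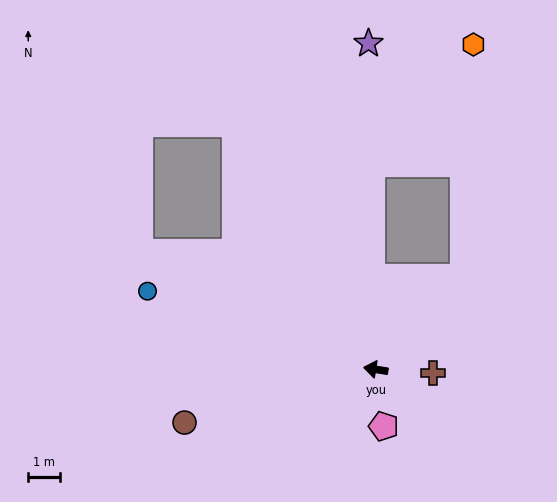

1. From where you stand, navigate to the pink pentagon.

turn left 107°, forward 1.8 m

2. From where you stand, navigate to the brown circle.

turn left 25°, forward 6.3 m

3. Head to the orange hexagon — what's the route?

blocked — turn right 125°, forward 4.0 m, then turn left 42°, forward 7.4 m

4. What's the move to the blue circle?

turn right 10°, forward 7.6 m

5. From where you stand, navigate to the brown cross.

turn right 175°, forward 1.8 m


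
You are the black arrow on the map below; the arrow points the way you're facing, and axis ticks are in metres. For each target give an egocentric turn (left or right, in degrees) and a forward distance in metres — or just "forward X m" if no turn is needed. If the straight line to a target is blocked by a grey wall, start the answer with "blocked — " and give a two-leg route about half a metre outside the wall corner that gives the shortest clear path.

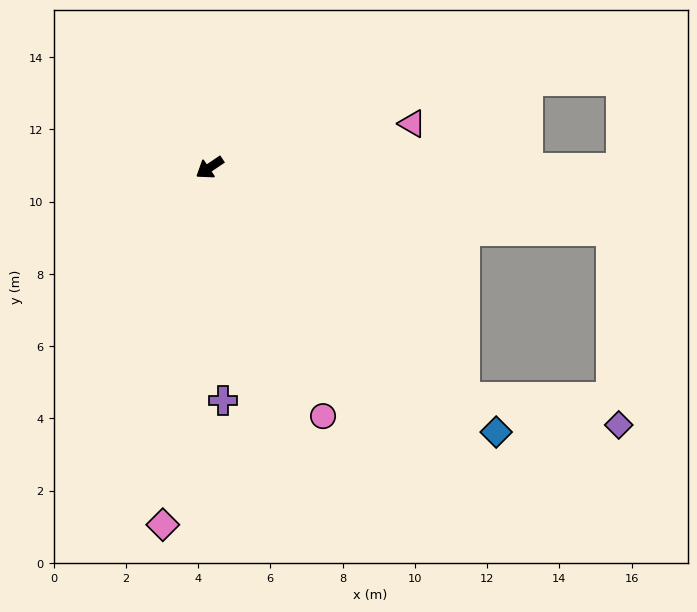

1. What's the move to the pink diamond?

turn left 48°, forward 10.0 m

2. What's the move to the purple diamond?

blocked — turn left 104°, forward 9.5 m, then turn left 32°, forward 4.3 m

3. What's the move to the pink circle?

turn left 80°, forward 7.6 m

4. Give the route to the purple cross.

turn left 59°, forward 6.5 m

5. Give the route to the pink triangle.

turn left 158°, forward 5.7 m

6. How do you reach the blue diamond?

turn left 103°, forward 10.8 m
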